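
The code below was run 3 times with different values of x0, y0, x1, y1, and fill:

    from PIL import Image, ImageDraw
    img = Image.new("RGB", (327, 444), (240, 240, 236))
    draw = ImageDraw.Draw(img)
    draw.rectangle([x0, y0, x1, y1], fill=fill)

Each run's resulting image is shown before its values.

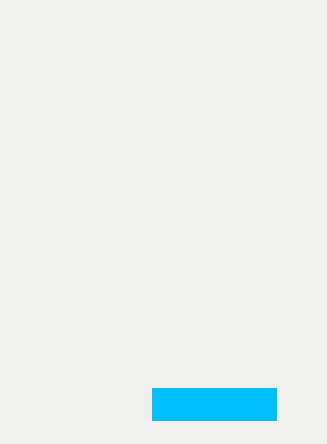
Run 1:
x0 = 152; y0 = 388; x1 = 276; y1 = 420; fill = 'deepskyblue'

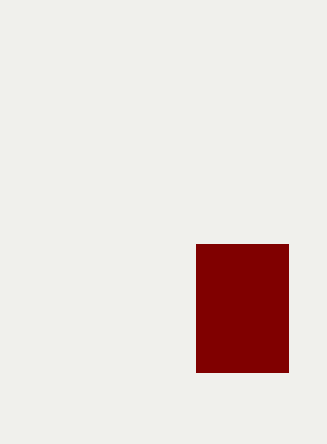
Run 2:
x0 = 196; y0 = 244; x1 = 288; y1 = 372; fill = 'maroon'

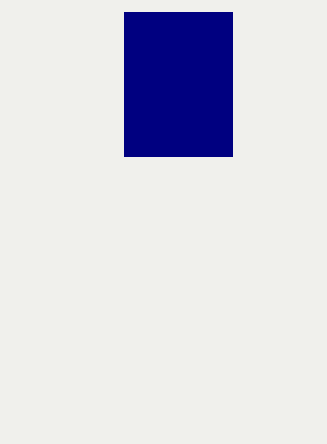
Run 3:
x0 = 124, y0 = 12, x1 = 232, y1 = 156, fill = 'navy'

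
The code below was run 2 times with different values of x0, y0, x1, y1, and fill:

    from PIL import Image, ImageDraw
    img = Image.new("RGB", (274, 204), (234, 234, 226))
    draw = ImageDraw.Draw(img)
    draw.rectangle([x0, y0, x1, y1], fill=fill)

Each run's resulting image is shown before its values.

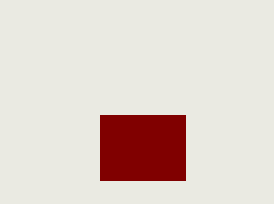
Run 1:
x0 = 100
y0 = 115
x1 = 185
y1 = 180
fill = 'maroon'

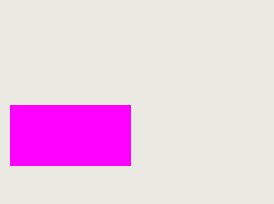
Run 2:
x0 = 10
y0 = 105
x1 = 130
y1 = 165
fill = 'magenta'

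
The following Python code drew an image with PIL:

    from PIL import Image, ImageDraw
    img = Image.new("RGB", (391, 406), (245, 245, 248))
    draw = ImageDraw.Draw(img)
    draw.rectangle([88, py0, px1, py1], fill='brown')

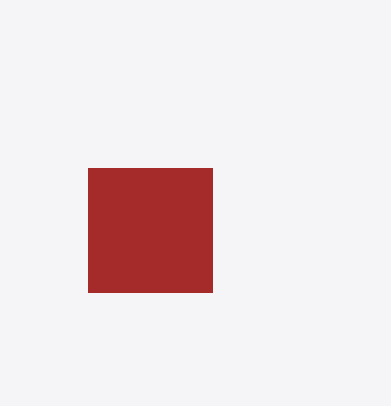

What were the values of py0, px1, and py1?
py0 = 168, px1 = 212, py1 = 292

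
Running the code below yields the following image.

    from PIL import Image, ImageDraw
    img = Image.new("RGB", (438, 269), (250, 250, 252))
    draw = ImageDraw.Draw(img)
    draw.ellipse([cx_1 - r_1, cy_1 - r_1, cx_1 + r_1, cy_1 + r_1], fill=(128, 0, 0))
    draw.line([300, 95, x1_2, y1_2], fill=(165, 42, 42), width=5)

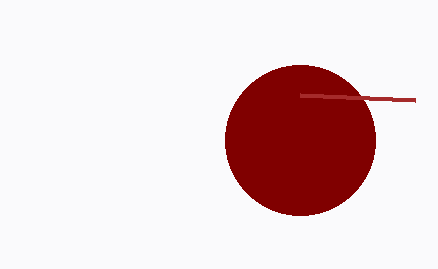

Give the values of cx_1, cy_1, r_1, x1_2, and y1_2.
cx_1 = 300
cy_1 = 140
r_1 = 75
x1_2 = 415
y1_2 = 100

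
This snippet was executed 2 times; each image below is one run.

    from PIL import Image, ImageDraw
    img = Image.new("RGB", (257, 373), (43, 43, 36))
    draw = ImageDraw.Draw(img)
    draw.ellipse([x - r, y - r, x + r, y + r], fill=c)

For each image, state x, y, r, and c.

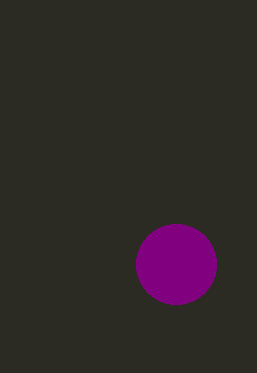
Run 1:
x = 176; y = 264; r = 40; c = 'purple'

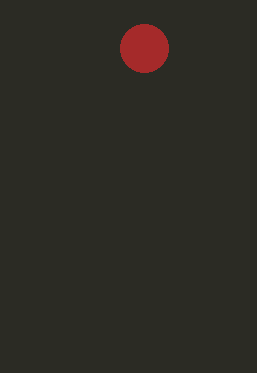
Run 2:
x = 144; y = 48; r = 24; c = 'brown'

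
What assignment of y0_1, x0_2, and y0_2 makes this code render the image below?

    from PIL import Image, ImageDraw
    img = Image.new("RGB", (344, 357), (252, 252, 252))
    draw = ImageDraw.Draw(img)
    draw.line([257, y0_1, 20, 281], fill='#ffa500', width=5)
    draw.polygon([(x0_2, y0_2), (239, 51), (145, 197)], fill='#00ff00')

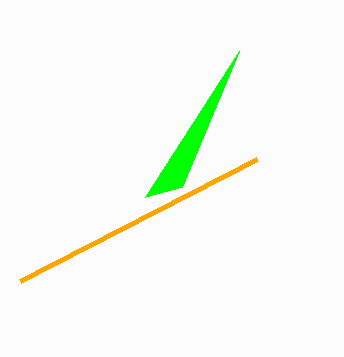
y0_1 = 159, x0_2 = 182, y0_2 = 187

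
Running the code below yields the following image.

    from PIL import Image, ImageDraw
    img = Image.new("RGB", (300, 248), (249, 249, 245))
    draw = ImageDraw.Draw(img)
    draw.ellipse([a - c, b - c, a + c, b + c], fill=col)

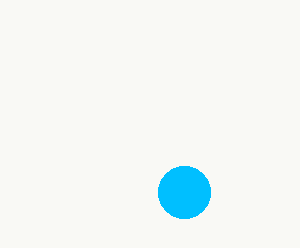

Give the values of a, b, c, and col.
a = 184; b = 192; c = 26; col = 'deepskyblue'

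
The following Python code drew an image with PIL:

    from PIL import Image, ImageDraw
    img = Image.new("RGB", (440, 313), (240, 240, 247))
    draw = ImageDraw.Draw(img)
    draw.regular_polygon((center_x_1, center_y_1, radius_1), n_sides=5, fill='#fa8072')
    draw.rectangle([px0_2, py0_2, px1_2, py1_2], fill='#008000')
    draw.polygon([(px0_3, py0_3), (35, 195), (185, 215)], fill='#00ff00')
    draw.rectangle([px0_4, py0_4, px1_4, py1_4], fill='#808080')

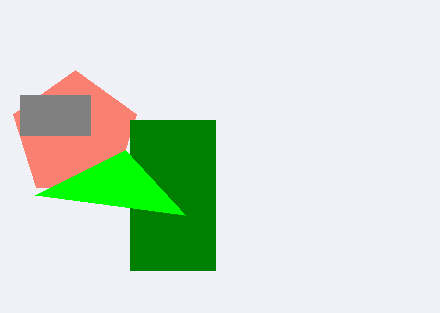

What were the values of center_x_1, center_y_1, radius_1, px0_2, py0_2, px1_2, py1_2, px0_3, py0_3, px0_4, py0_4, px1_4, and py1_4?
center_x_1 = 75; center_y_1 = 135; radius_1 = 65; px0_2 = 130; py0_2 = 120; px1_2 = 215; py1_2 = 270; px0_3 = 125; py0_3 = 150; px0_4 = 20; py0_4 = 95; px1_4 = 90; py1_4 = 135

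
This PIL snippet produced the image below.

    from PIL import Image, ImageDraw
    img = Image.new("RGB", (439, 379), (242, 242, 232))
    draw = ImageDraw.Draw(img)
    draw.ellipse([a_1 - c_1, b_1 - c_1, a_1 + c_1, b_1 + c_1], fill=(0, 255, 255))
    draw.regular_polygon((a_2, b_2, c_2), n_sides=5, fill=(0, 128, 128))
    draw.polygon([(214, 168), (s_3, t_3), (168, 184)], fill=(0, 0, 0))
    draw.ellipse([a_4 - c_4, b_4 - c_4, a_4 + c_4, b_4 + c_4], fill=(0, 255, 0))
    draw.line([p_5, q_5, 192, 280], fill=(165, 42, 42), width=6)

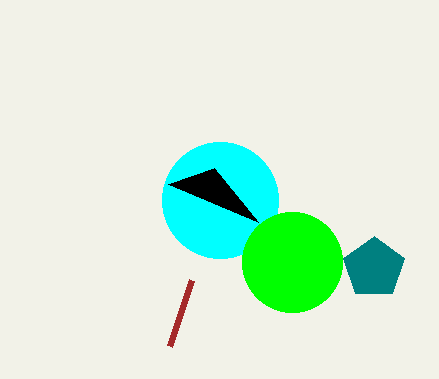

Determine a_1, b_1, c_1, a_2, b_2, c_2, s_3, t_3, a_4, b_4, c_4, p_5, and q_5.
a_1 = 220, b_1 = 200, c_1 = 58, a_2 = 374, b_2 = 268, c_2 = 32, s_3 = 258, t_3 = 222, a_4 = 292, b_4 = 262, c_4 = 50, p_5 = 170, q_5 = 346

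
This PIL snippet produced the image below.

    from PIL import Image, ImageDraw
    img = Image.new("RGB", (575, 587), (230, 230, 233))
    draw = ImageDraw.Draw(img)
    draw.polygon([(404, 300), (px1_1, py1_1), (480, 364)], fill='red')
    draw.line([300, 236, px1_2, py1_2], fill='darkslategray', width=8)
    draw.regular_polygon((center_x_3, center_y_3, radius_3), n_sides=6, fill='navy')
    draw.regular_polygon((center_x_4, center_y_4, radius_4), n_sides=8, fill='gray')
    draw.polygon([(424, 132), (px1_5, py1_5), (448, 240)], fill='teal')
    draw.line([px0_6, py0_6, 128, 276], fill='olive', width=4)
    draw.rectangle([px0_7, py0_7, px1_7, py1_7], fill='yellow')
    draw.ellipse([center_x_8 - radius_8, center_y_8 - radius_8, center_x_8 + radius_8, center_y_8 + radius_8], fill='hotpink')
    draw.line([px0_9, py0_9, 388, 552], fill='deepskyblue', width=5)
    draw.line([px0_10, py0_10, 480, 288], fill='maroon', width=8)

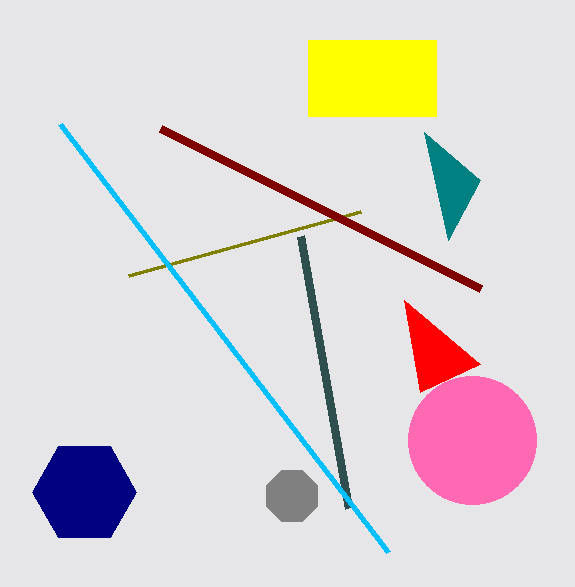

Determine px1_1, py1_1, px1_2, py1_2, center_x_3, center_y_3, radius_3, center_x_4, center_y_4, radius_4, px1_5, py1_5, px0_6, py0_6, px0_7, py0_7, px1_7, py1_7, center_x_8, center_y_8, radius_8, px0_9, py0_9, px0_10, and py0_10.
px1_1 = 420; py1_1 = 392; px1_2 = 348; py1_2 = 508; center_x_3 = 84; center_y_3 = 492; radius_3 = 52; center_x_4 = 292; center_y_4 = 496; radius_4 = 28; px1_5 = 480; py1_5 = 180; px0_6 = 360; py0_6 = 212; px0_7 = 308; py0_7 = 40; px1_7 = 436; py1_7 = 116; center_x_8 = 472; center_y_8 = 440; radius_8 = 64; px0_9 = 60; py0_9 = 124; px0_10 = 160; py0_10 = 128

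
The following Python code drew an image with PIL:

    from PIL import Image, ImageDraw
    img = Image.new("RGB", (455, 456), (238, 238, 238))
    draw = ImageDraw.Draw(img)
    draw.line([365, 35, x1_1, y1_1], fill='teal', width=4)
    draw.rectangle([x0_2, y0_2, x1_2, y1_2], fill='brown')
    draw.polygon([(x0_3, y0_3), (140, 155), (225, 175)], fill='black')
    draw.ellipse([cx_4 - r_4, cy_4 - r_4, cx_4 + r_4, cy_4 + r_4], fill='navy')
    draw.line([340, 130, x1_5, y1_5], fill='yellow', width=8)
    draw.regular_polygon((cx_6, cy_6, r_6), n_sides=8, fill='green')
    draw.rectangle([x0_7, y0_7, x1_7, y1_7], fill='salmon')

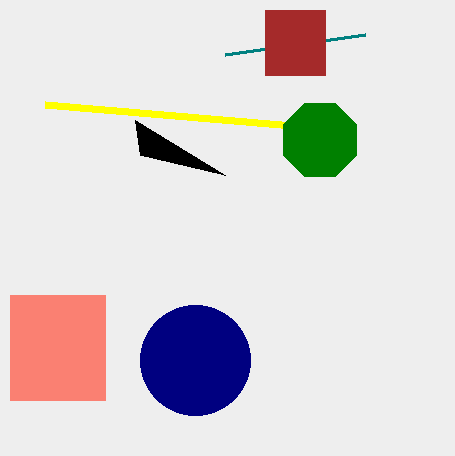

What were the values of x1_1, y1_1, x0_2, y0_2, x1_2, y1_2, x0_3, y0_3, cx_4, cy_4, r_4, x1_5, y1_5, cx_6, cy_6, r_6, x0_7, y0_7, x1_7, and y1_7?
x1_1 = 225, y1_1 = 55, x0_2 = 265, y0_2 = 10, x1_2 = 325, y1_2 = 75, x0_3 = 135, y0_3 = 120, cx_4 = 195, cy_4 = 360, r_4 = 55, x1_5 = 45, y1_5 = 105, cx_6 = 320, cy_6 = 140, r_6 = 40, x0_7 = 10, y0_7 = 295, x1_7 = 105, y1_7 = 400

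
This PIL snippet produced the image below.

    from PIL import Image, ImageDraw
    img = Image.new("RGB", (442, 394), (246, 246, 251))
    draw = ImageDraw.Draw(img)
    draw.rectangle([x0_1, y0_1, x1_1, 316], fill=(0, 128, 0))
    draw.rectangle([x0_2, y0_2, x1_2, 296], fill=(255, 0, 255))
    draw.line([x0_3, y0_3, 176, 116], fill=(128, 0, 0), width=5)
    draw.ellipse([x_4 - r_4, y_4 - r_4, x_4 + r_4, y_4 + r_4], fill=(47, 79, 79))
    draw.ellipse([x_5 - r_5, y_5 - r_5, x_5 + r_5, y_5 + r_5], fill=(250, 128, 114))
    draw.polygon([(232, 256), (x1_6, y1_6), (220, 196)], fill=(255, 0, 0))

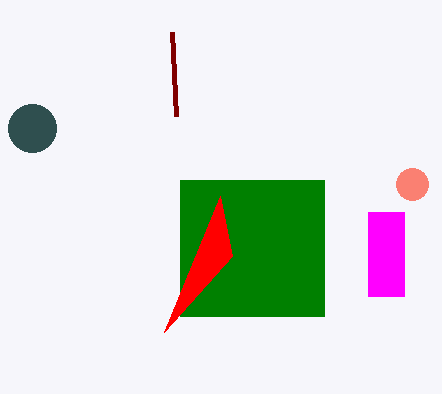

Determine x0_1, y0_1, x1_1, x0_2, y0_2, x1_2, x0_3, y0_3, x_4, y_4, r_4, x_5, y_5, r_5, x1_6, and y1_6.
x0_1 = 180; y0_1 = 180; x1_1 = 324; x0_2 = 368; y0_2 = 212; x1_2 = 404; x0_3 = 172; y0_3 = 32; x_4 = 32; y_4 = 128; r_4 = 24; x_5 = 412; y_5 = 184; r_5 = 16; x1_6 = 164; y1_6 = 332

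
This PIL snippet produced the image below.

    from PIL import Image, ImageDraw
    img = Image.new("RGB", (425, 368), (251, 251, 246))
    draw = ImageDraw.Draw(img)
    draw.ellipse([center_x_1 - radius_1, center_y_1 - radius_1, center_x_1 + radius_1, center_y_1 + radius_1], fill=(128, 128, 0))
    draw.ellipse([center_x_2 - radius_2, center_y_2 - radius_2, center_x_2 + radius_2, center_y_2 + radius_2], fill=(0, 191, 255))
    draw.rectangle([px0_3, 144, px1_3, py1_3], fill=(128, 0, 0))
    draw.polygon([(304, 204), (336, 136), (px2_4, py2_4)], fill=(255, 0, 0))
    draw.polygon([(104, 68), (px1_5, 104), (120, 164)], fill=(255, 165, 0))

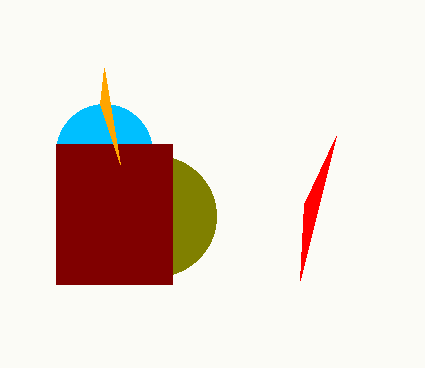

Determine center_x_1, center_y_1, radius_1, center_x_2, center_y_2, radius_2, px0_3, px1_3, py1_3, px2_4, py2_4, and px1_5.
center_x_1 = 156; center_y_1 = 216; radius_1 = 60; center_x_2 = 104; center_y_2 = 152; radius_2 = 48; px0_3 = 56; px1_3 = 172; py1_3 = 284; px2_4 = 300; py2_4 = 280; px1_5 = 100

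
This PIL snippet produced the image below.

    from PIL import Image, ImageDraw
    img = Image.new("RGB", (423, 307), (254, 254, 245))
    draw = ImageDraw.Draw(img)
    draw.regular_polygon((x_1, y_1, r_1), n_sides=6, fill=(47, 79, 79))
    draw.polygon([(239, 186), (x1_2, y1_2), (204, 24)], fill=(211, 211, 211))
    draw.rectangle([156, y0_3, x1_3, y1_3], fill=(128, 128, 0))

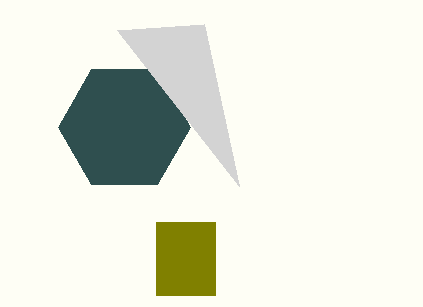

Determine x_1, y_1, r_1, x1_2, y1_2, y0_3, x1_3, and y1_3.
x_1 = 124; y_1 = 127; r_1 = 66; x1_2 = 117; y1_2 = 30; y0_3 = 222; x1_3 = 215; y1_3 = 295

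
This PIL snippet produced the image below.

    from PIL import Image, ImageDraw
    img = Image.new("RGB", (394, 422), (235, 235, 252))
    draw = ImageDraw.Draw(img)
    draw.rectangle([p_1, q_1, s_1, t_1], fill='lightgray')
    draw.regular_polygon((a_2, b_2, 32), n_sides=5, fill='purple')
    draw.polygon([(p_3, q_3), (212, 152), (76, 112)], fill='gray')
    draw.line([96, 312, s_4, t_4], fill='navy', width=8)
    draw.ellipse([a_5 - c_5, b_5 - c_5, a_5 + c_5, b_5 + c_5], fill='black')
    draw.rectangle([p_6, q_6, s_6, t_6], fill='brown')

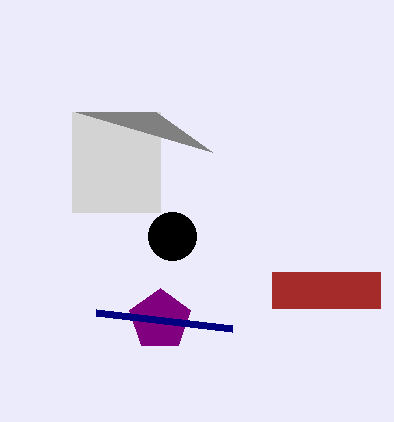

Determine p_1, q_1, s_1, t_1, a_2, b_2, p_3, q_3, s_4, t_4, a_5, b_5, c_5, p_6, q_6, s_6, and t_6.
p_1 = 72, q_1 = 112, s_1 = 160, t_1 = 212, a_2 = 160, b_2 = 320, p_3 = 156, q_3 = 112, s_4 = 232, t_4 = 328, a_5 = 172, b_5 = 236, c_5 = 24, p_6 = 272, q_6 = 272, s_6 = 380, t_6 = 308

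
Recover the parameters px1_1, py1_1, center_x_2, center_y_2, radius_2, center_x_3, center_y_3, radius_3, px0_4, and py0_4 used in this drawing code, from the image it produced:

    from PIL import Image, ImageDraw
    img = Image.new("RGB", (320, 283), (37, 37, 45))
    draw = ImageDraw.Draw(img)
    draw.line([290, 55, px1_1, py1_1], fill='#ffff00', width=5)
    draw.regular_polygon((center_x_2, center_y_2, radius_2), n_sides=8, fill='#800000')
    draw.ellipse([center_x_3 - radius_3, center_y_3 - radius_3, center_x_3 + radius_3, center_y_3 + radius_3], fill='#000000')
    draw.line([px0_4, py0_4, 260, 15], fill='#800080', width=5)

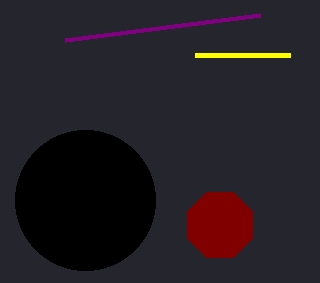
px1_1 = 195; py1_1 = 55; center_x_2 = 220; center_y_2 = 225; radius_2 = 35; center_x_3 = 85; center_y_3 = 200; radius_3 = 70; px0_4 = 65; py0_4 = 40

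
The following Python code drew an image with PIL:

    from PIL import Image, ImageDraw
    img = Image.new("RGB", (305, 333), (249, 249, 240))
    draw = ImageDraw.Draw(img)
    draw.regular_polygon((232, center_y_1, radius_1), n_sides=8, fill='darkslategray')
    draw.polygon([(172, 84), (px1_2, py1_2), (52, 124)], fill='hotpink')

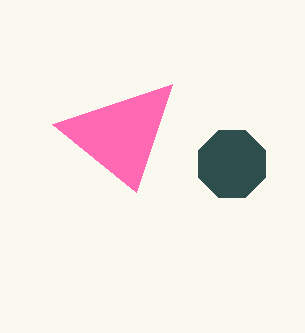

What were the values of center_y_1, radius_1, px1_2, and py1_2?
center_y_1 = 164; radius_1 = 36; px1_2 = 136; py1_2 = 192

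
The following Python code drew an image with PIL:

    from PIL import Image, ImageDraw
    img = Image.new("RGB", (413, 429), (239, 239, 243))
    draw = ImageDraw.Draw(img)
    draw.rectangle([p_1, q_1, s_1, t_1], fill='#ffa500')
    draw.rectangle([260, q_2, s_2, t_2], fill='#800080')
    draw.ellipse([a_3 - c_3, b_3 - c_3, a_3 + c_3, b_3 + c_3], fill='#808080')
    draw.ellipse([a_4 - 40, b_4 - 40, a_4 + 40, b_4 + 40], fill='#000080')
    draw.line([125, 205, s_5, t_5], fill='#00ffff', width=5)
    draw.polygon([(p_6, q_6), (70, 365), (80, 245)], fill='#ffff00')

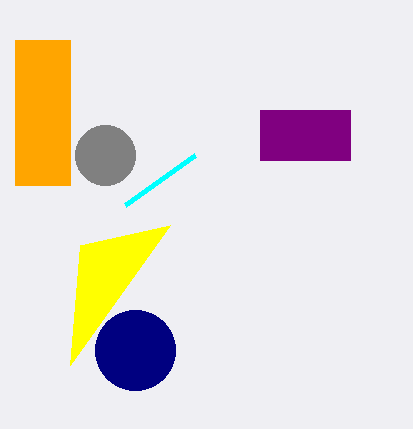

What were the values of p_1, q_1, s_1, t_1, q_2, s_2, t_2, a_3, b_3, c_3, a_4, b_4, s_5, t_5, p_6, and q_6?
p_1 = 15; q_1 = 40; s_1 = 70; t_1 = 185; q_2 = 110; s_2 = 350; t_2 = 160; a_3 = 105; b_3 = 155; c_3 = 30; a_4 = 135; b_4 = 350; s_5 = 195; t_5 = 155; p_6 = 170; q_6 = 225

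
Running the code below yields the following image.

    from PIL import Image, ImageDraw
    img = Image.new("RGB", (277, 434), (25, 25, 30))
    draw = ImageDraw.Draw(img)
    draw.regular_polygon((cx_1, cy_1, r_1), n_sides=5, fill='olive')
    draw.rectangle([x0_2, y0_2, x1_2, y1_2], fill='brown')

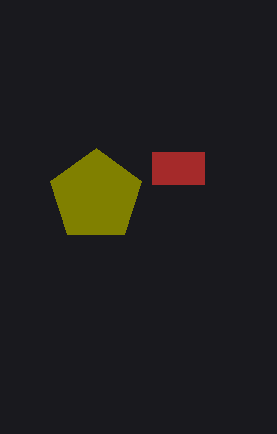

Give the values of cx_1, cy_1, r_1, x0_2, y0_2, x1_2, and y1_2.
cx_1 = 96, cy_1 = 196, r_1 = 48, x0_2 = 152, y0_2 = 152, x1_2 = 204, y1_2 = 184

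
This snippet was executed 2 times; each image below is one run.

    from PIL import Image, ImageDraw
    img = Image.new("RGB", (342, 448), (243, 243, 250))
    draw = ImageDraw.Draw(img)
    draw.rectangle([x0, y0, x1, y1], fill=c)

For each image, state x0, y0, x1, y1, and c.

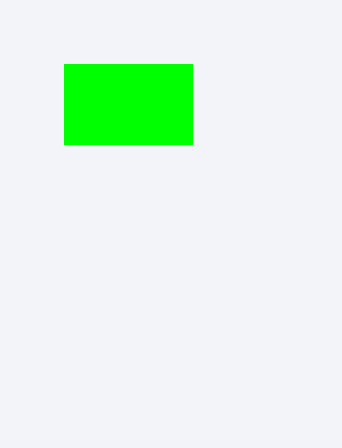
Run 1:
x0 = 64, y0 = 64, x1 = 192, y1 = 144, c = 'lime'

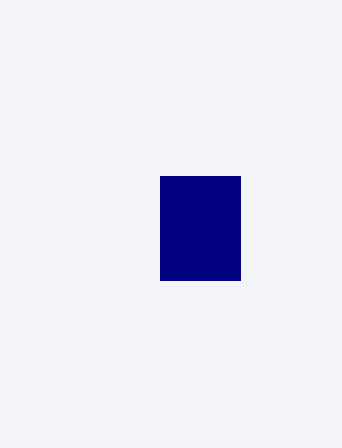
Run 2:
x0 = 160
y0 = 176
x1 = 240
y1 = 280
c = 'navy'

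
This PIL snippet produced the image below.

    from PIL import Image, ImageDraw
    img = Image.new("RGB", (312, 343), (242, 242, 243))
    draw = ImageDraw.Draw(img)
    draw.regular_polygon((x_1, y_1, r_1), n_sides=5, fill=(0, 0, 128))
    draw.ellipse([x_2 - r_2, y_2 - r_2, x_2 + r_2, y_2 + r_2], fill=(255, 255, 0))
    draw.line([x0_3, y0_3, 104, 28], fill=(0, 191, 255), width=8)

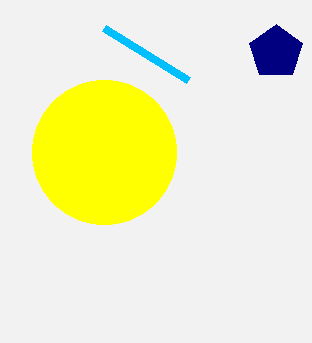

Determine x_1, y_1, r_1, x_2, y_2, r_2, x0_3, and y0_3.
x_1 = 276
y_1 = 52
r_1 = 28
x_2 = 104
y_2 = 152
r_2 = 72
x0_3 = 188
y0_3 = 80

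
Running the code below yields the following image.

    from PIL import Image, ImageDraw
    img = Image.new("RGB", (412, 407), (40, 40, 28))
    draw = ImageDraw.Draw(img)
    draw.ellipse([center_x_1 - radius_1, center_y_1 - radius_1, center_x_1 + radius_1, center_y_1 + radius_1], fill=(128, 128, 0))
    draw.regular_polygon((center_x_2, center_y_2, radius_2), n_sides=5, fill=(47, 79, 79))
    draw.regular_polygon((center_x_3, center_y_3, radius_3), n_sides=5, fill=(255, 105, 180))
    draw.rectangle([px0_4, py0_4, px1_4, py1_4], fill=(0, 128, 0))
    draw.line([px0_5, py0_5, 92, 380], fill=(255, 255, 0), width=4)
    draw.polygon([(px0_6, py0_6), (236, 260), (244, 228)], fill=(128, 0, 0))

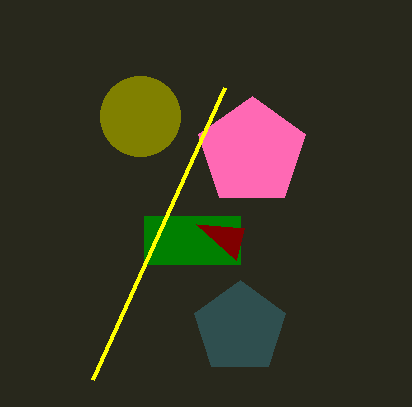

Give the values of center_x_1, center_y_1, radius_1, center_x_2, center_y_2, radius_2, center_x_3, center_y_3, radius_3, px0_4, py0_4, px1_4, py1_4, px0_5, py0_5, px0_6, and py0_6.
center_x_1 = 140; center_y_1 = 116; radius_1 = 40; center_x_2 = 240; center_y_2 = 328; radius_2 = 48; center_x_3 = 252; center_y_3 = 152; radius_3 = 56; px0_4 = 144; py0_4 = 216; px1_4 = 240; py1_4 = 264; px0_5 = 224; py0_5 = 88; px0_6 = 196; py0_6 = 224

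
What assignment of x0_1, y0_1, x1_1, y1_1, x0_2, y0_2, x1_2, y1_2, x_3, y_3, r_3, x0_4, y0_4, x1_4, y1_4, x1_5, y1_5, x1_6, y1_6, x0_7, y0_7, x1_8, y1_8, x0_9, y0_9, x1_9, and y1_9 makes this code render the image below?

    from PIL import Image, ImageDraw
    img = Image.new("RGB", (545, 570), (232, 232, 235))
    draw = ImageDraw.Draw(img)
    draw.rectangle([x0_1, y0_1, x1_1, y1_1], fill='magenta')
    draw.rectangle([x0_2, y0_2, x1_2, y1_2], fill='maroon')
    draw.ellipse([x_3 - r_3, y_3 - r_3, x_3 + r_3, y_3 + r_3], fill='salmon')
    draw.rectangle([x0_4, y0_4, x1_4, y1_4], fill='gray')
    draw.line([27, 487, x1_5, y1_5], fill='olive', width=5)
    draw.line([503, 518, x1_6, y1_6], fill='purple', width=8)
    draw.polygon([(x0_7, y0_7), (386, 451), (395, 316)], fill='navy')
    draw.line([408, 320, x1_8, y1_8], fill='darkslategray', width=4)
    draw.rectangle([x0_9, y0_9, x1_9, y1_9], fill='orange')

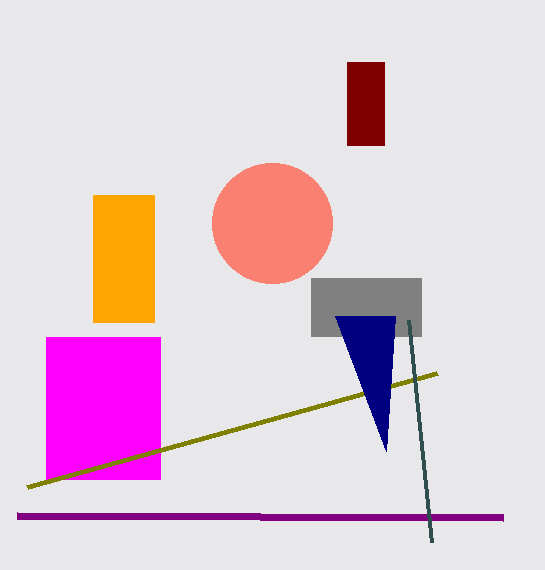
x0_1 = 46; y0_1 = 337; x1_1 = 160; y1_1 = 479; x0_2 = 347; y0_2 = 62; x1_2 = 384; y1_2 = 145; x_3 = 272; y_3 = 223; r_3 = 60; x0_4 = 311; y0_4 = 278; x1_4 = 421; y1_4 = 336; x1_5 = 437; y1_5 = 373; x1_6 = 17; y1_6 = 516; x0_7 = 335; y0_7 = 316; x1_8 = 431; y1_8 = 542; x0_9 = 93; y0_9 = 195; x1_9 = 154; y1_9 = 322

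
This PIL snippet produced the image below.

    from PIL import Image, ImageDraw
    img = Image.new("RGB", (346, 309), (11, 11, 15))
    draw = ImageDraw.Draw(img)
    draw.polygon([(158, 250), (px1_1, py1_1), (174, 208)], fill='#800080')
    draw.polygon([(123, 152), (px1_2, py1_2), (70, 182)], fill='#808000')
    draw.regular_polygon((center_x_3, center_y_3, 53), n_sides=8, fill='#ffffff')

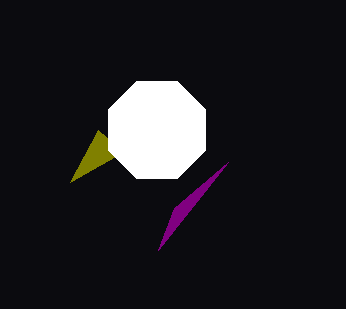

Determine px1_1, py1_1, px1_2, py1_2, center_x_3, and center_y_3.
px1_1 = 228
py1_1 = 162
px1_2 = 98
py1_2 = 130
center_x_3 = 157
center_y_3 = 130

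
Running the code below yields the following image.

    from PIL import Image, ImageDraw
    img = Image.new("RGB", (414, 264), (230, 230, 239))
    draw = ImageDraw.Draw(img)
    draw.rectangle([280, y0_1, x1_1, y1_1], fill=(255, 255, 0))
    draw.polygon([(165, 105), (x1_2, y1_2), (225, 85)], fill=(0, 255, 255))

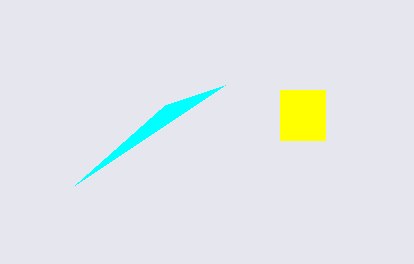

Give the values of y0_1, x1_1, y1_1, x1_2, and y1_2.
y0_1 = 90, x1_1 = 325, y1_1 = 140, x1_2 = 75, y1_2 = 185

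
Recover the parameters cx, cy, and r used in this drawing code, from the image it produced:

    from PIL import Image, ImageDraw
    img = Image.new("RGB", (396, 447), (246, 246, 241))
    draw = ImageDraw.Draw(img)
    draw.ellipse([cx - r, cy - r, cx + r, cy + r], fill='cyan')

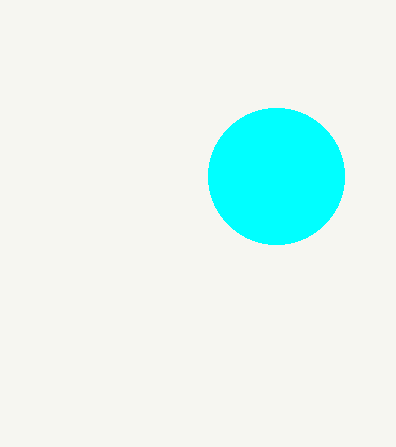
cx = 276; cy = 176; r = 68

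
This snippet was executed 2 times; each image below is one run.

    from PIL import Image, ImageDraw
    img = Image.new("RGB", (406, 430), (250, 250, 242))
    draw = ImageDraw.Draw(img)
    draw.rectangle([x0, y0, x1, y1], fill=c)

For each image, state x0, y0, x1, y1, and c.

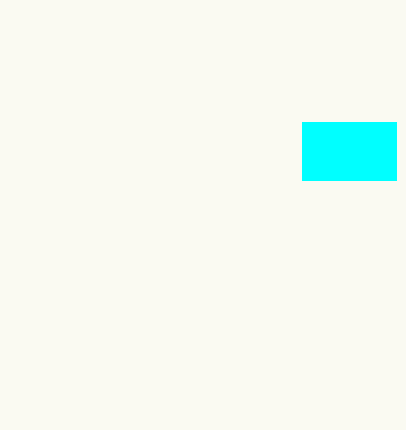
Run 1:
x0 = 302, y0 = 122, x1 = 396, y1 = 180, c = 'cyan'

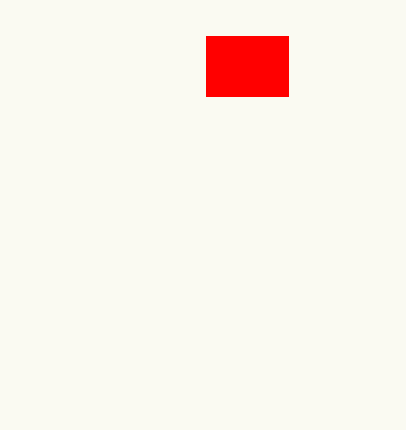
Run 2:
x0 = 206
y0 = 36
x1 = 288
y1 = 96
c = 'red'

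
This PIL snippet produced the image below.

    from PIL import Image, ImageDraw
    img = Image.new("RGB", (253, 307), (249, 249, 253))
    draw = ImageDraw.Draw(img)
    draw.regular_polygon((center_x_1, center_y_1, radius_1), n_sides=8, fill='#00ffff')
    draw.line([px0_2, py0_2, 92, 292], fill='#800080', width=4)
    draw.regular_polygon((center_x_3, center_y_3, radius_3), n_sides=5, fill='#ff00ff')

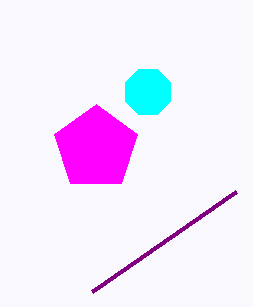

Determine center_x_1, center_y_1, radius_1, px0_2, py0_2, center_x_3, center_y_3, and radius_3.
center_x_1 = 148; center_y_1 = 92; radius_1 = 24; px0_2 = 236; py0_2 = 192; center_x_3 = 96; center_y_3 = 148; radius_3 = 44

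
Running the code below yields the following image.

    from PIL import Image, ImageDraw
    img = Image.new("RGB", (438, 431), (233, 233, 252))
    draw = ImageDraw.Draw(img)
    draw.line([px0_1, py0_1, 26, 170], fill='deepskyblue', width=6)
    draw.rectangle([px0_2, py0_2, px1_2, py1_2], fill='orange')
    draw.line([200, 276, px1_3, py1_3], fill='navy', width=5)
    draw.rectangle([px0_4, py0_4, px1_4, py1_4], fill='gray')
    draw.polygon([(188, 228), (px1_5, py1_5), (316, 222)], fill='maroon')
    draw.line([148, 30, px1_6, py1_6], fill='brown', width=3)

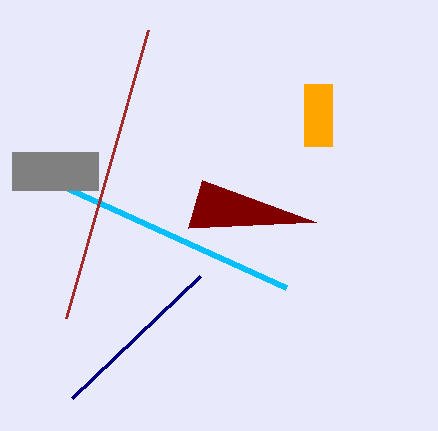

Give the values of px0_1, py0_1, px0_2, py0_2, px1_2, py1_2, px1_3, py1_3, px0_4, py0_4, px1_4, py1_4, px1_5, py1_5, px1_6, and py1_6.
px0_1 = 286
py0_1 = 288
px0_2 = 304
py0_2 = 84
px1_2 = 332
py1_2 = 146
px1_3 = 72
py1_3 = 398
px0_4 = 12
py0_4 = 152
px1_4 = 98
py1_4 = 190
px1_5 = 202
py1_5 = 180
px1_6 = 66
py1_6 = 318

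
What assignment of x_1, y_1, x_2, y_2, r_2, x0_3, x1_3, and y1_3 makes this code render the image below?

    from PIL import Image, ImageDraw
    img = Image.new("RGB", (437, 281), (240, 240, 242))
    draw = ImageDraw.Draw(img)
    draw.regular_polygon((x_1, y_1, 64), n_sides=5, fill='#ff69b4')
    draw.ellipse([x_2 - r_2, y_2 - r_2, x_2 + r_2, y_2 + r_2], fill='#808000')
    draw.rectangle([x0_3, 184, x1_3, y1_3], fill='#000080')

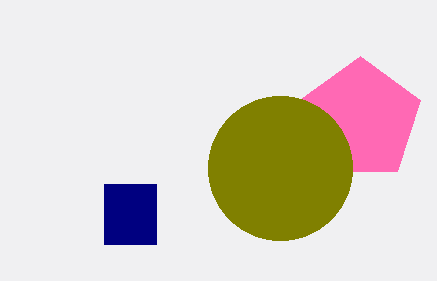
x_1 = 360, y_1 = 120, x_2 = 280, y_2 = 168, r_2 = 72, x0_3 = 104, x1_3 = 156, y1_3 = 244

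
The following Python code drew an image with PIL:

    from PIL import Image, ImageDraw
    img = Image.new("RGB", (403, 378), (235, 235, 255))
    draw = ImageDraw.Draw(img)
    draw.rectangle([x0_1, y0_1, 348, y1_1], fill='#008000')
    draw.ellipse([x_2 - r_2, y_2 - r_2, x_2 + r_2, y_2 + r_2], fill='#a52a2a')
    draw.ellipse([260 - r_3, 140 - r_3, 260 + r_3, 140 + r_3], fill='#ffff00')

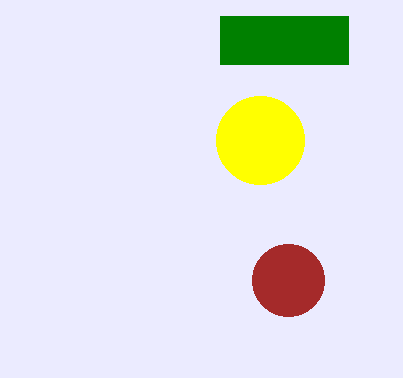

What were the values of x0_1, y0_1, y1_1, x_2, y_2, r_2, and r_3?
x0_1 = 220
y0_1 = 16
y1_1 = 64
x_2 = 288
y_2 = 280
r_2 = 36
r_3 = 44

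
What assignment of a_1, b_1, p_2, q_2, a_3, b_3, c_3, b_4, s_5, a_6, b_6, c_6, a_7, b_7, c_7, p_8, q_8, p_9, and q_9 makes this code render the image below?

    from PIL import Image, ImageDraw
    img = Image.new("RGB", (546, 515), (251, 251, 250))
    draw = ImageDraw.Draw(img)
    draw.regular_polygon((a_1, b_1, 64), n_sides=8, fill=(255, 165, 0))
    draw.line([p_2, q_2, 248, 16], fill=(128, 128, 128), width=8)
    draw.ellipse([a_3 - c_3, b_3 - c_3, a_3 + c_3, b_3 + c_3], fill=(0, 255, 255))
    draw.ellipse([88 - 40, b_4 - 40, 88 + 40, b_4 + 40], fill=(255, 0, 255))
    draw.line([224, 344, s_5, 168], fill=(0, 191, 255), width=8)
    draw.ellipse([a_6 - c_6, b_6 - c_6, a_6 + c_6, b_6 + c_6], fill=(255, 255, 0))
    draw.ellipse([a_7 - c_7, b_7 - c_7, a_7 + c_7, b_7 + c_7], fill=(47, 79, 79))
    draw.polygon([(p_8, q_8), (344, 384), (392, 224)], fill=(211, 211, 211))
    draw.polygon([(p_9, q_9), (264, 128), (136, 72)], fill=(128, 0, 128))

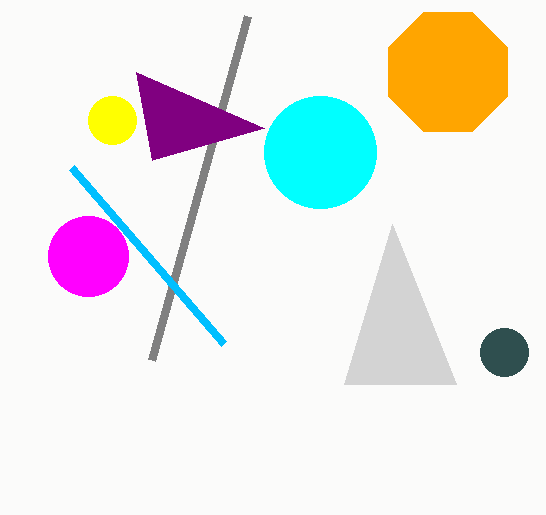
a_1 = 448
b_1 = 72
p_2 = 152
q_2 = 360
a_3 = 320
b_3 = 152
c_3 = 56
b_4 = 256
s_5 = 72
a_6 = 112
b_6 = 120
c_6 = 24
a_7 = 504
b_7 = 352
c_7 = 24
p_8 = 456
q_8 = 384
p_9 = 152
q_9 = 160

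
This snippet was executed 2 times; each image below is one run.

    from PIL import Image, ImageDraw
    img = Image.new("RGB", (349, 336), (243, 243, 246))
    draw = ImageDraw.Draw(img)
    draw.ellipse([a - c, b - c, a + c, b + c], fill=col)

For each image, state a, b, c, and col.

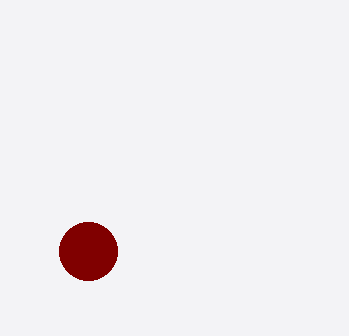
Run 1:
a = 88; b = 251; c = 29; col = 'maroon'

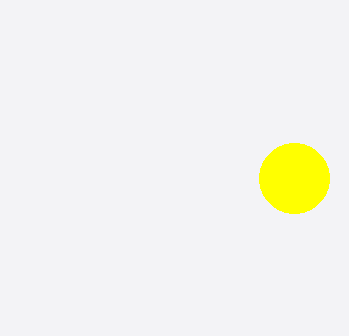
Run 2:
a = 294; b = 178; c = 35; col = 'yellow'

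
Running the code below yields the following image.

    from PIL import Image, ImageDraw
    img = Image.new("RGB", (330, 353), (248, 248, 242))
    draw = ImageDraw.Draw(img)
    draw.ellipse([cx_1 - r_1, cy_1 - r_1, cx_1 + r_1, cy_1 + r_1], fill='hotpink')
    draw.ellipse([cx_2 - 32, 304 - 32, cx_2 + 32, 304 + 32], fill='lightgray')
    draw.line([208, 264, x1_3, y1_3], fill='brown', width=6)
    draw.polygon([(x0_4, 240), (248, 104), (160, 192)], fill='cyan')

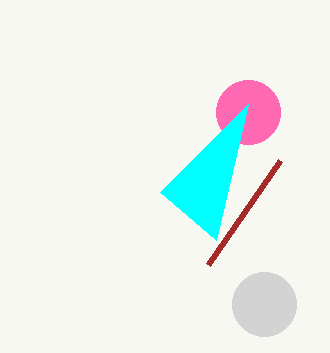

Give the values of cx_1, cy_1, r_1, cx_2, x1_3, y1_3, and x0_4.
cx_1 = 248, cy_1 = 112, r_1 = 32, cx_2 = 264, x1_3 = 280, y1_3 = 160, x0_4 = 216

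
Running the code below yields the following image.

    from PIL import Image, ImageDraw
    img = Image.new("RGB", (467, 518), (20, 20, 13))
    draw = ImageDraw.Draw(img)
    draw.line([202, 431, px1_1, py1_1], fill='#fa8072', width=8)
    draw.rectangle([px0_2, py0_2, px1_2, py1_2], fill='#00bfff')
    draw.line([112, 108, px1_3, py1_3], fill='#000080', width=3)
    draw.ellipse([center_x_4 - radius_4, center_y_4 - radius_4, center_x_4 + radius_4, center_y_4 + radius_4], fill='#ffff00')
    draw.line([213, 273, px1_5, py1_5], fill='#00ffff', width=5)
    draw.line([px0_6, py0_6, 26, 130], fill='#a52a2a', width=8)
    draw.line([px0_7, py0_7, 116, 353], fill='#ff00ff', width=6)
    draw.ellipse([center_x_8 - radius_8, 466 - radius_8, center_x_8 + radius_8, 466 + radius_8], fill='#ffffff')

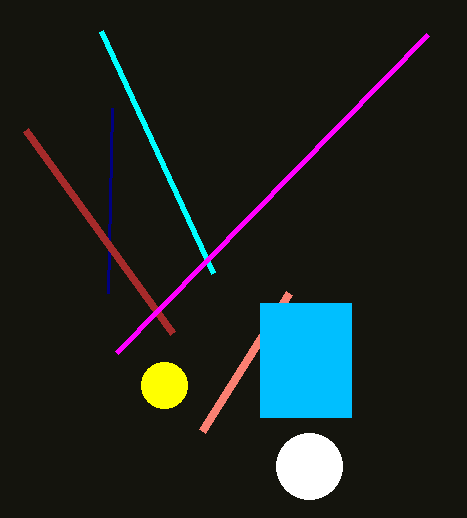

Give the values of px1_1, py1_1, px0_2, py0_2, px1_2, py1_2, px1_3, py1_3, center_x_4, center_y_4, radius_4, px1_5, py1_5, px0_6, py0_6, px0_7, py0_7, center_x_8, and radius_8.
px1_1 = 289, py1_1 = 293, px0_2 = 260, py0_2 = 303, px1_2 = 351, py1_2 = 417, px1_3 = 108, py1_3 = 293, center_x_4 = 164, center_y_4 = 385, radius_4 = 23, px1_5 = 101, py1_5 = 31, px0_6 = 173, py0_6 = 333, px0_7 = 427, py0_7 = 35, center_x_8 = 309, radius_8 = 33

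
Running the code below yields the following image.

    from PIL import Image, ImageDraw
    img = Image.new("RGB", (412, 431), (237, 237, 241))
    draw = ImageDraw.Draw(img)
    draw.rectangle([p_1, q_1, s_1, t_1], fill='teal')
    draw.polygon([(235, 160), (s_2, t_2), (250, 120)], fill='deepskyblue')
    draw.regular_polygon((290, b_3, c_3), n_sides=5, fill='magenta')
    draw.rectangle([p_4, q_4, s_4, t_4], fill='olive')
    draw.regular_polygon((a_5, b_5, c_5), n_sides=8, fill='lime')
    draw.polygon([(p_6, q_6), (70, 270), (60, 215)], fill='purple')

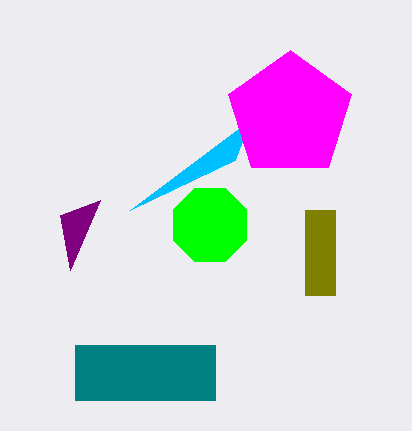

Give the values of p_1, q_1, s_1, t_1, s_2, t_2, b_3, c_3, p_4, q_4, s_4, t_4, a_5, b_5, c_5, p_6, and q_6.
p_1 = 75, q_1 = 345, s_1 = 215, t_1 = 400, s_2 = 130, t_2 = 210, b_3 = 115, c_3 = 65, p_4 = 305, q_4 = 210, s_4 = 335, t_4 = 295, a_5 = 210, b_5 = 225, c_5 = 40, p_6 = 100, q_6 = 200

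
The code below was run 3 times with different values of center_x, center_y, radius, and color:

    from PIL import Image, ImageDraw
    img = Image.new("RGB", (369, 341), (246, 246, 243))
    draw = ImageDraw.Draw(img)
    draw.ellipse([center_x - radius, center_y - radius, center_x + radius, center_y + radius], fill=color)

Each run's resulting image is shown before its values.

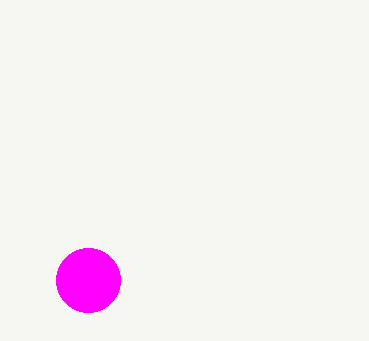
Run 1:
center_x = 88, center_y = 280, radius = 32, color = 'magenta'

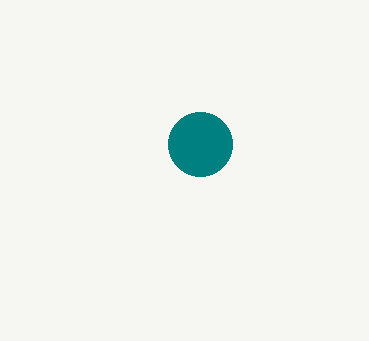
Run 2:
center_x = 200
center_y = 144
radius = 32
color = 'teal'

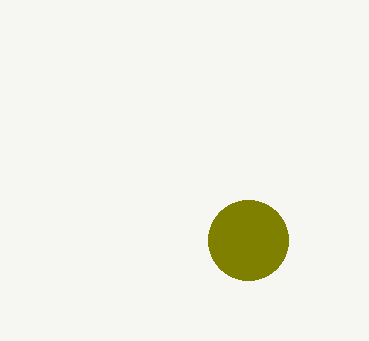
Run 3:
center_x = 248; center_y = 240; radius = 40; color = 'olive'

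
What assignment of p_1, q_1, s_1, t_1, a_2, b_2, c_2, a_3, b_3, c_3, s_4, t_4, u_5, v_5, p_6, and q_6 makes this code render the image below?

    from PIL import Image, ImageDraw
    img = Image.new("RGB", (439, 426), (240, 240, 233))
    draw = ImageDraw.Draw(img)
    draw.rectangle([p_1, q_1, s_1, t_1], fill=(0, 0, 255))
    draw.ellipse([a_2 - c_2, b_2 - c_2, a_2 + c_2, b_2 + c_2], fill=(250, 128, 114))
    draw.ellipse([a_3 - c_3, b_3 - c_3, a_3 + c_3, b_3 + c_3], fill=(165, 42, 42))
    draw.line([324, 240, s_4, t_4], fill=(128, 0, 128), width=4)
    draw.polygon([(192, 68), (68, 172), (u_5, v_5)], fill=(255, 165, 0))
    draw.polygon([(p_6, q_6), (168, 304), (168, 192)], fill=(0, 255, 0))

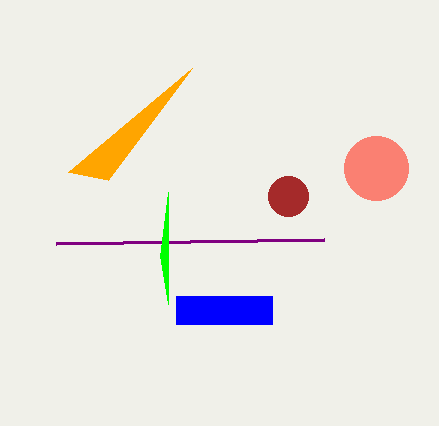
p_1 = 176, q_1 = 296, s_1 = 272, t_1 = 324, a_2 = 376, b_2 = 168, c_2 = 32, a_3 = 288, b_3 = 196, c_3 = 20, s_4 = 56, t_4 = 244, u_5 = 108, v_5 = 180, p_6 = 160, q_6 = 256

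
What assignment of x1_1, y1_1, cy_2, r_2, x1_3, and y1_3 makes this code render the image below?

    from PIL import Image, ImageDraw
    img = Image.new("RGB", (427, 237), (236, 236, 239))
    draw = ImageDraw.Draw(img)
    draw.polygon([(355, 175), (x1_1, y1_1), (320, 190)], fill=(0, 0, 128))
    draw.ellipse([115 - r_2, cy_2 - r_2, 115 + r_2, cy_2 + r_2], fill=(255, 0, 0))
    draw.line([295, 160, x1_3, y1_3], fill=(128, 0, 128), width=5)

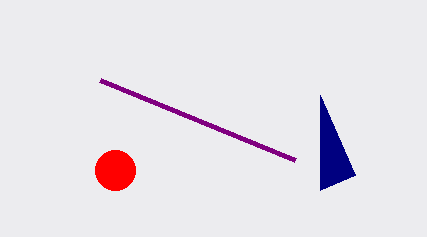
x1_1 = 320
y1_1 = 95
cy_2 = 170
r_2 = 20
x1_3 = 100
y1_3 = 80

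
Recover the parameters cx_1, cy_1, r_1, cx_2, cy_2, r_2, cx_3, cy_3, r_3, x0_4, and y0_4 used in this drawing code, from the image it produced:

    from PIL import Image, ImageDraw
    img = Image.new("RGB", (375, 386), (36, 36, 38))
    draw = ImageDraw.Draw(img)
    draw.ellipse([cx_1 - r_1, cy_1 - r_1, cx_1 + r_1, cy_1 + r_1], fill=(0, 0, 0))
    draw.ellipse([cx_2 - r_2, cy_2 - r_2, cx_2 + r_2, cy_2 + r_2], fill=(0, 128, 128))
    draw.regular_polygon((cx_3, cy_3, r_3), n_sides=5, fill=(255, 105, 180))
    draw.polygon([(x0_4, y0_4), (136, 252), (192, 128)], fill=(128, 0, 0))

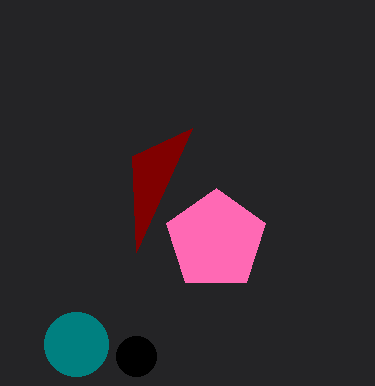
cx_1 = 136
cy_1 = 356
r_1 = 20
cx_2 = 76
cy_2 = 344
r_2 = 32
cx_3 = 216
cy_3 = 240
r_3 = 52
x0_4 = 132
y0_4 = 156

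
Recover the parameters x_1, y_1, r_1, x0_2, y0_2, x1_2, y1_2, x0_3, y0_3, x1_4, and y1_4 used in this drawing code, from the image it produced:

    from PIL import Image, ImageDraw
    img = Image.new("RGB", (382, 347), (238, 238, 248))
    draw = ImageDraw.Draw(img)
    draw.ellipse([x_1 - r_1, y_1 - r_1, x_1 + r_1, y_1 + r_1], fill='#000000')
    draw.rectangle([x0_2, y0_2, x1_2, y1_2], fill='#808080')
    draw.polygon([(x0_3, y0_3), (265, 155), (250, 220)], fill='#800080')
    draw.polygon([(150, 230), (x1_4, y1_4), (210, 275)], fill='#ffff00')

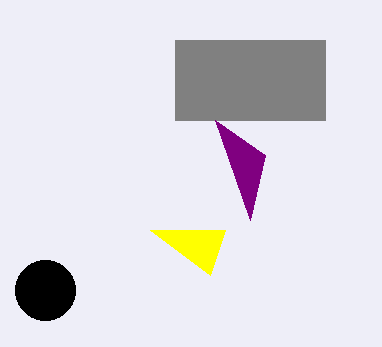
x_1 = 45
y_1 = 290
r_1 = 30
x0_2 = 175
y0_2 = 40
x1_2 = 325
y1_2 = 120
x0_3 = 215
y0_3 = 120
x1_4 = 225
y1_4 = 230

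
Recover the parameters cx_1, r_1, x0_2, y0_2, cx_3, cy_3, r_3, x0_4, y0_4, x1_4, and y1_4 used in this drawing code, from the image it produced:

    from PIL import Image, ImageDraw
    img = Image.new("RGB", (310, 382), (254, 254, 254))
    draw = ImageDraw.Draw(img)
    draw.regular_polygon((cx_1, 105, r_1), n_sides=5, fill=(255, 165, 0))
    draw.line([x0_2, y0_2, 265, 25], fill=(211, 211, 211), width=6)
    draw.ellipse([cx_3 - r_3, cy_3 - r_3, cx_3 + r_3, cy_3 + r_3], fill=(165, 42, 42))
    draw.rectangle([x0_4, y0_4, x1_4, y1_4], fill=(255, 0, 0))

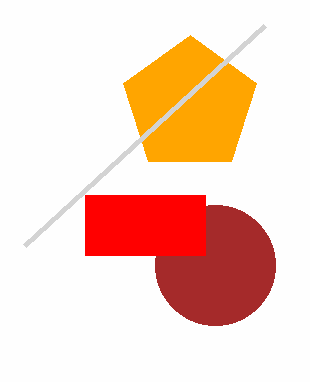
cx_1 = 190
r_1 = 70
x0_2 = 25
y0_2 = 245
cx_3 = 215
cy_3 = 265
r_3 = 60
x0_4 = 85
y0_4 = 195
x1_4 = 205
y1_4 = 255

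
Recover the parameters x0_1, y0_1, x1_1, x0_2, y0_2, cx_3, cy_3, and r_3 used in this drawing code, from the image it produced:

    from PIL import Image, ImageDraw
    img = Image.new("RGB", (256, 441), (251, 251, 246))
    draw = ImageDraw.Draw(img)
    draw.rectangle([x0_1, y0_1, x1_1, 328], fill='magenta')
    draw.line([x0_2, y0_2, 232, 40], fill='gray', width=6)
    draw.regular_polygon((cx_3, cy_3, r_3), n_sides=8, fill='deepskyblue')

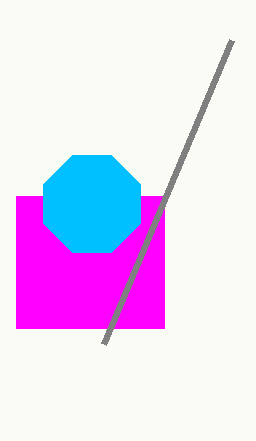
x0_1 = 16; y0_1 = 196; x1_1 = 164; x0_2 = 104; y0_2 = 344; cx_3 = 92; cy_3 = 204; r_3 = 52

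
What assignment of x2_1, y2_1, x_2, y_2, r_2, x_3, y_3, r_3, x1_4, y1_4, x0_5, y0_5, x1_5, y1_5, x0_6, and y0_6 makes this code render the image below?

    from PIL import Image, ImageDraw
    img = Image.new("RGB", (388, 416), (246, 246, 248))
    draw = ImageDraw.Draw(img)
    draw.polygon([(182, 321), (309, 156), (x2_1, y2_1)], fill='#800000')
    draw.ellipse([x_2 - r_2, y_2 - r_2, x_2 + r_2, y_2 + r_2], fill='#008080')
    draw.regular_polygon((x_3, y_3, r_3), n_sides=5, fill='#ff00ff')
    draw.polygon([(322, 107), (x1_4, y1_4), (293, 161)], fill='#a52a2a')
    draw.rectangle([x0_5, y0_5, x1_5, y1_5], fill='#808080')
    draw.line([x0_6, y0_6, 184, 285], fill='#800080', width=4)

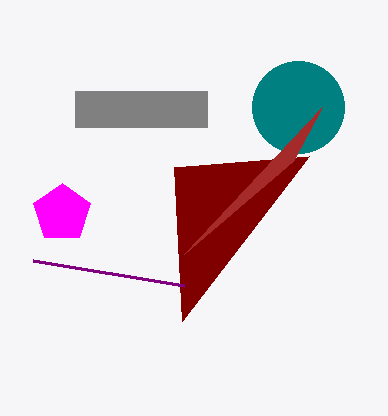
x2_1 = 174
y2_1 = 167
x_2 = 298
y_2 = 107
r_2 = 46
x_3 = 62
y_3 = 213
r_3 = 30
x1_4 = 184
y1_4 = 254
x0_5 = 75
y0_5 = 91
x1_5 = 207
y1_5 = 127
x0_6 = 33
y0_6 = 260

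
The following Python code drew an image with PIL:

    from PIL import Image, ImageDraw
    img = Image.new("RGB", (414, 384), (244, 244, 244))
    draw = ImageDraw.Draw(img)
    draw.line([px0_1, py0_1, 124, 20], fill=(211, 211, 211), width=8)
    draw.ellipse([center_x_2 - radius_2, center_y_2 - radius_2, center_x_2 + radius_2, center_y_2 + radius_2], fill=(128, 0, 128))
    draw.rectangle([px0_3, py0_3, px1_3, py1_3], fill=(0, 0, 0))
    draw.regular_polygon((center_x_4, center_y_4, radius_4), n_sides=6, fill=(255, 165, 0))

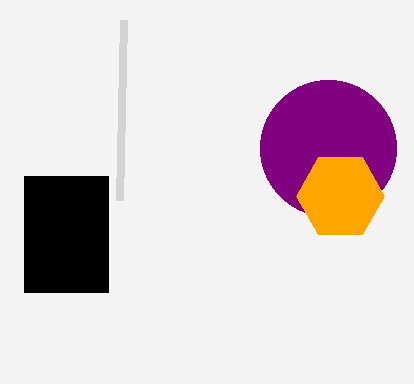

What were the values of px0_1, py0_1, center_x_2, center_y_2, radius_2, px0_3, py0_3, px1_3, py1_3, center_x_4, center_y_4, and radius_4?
px0_1 = 120
py0_1 = 200
center_x_2 = 328
center_y_2 = 148
radius_2 = 68
px0_3 = 24
py0_3 = 176
px1_3 = 108
py1_3 = 292
center_x_4 = 340
center_y_4 = 196
radius_4 = 44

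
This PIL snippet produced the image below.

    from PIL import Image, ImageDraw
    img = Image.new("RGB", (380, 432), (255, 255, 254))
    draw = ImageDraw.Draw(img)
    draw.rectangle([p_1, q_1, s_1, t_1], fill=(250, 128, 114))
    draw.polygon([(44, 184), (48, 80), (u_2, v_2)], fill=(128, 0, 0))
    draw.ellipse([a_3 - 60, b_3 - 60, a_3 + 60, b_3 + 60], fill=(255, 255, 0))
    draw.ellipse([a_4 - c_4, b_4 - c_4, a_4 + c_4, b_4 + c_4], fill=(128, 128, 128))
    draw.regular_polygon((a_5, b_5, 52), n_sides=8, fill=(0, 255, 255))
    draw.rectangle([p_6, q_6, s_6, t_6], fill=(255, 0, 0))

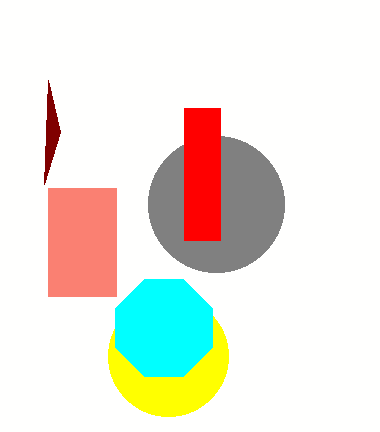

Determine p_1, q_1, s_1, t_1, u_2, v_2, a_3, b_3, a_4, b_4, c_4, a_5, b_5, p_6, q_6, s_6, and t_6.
p_1 = 48
q_1 = 188
s_1 = 116
t_1 = 296
u_2 = 60
v_2 = 132
a_3 = 168
b_3 = 356
a_4 = 216
b_4 = 204
c_4 = 68
a_5 = 164
b_5 = 328
p_6 = 184
q_6 = 108
s_6 = 220
t_6 = 240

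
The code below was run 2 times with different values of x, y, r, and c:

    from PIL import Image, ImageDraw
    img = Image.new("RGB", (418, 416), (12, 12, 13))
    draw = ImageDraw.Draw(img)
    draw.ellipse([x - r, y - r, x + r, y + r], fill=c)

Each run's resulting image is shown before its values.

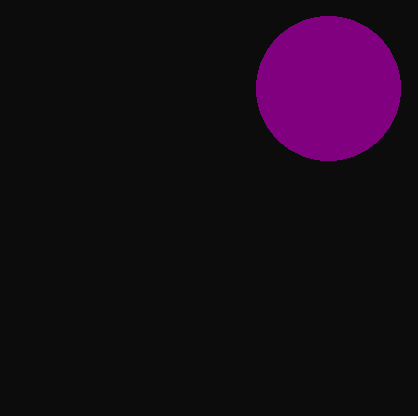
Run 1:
x = 328
y = 88
r = 72
c = 'purple'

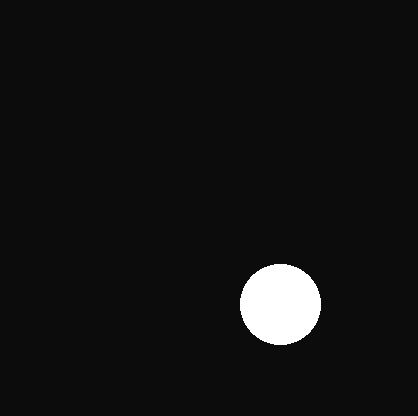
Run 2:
x = 280; y = 304; r = 40; c = 'white'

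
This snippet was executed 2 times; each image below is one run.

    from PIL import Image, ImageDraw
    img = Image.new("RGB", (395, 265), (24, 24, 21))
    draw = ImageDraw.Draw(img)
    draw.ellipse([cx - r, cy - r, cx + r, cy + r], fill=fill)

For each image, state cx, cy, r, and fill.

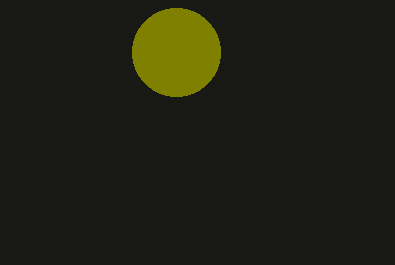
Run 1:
cx = 176, cy = 52, r = 44, fill = 'olive'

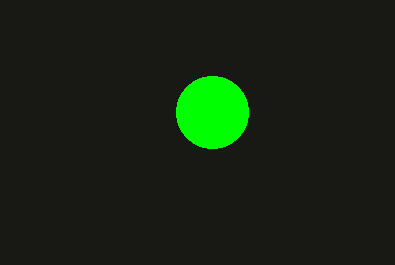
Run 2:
cx = 212
cy = 112
r = 36
fill = 'lime'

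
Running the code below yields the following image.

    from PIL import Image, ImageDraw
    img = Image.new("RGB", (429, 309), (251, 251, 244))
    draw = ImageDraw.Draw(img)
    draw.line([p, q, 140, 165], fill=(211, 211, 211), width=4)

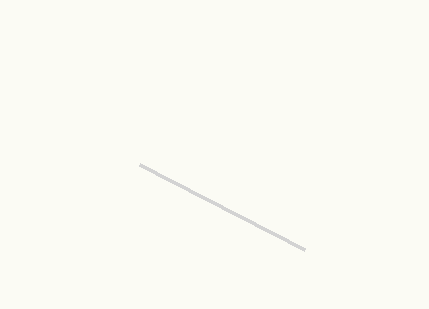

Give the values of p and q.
p = 305, q = 250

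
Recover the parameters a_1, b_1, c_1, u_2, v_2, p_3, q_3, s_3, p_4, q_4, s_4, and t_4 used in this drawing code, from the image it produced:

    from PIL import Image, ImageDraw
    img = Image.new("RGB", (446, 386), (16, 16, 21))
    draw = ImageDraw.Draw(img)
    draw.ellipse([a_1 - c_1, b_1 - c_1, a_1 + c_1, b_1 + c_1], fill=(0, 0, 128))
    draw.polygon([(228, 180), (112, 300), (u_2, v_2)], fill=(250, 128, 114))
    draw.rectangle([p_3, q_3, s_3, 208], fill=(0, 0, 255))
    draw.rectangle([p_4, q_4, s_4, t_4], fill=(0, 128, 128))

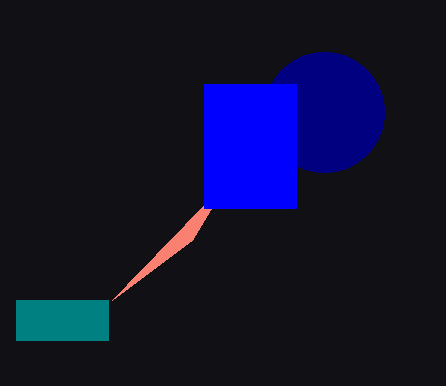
a_1 = 324
b_1 = 112
c_1 = 60
u_2 = 192
v_2 = 240
p_3 = 204
q_3 = 84
s_3 = 296
p_4 = 16
q_4 = 300
s_4 = 108
t_4 = 340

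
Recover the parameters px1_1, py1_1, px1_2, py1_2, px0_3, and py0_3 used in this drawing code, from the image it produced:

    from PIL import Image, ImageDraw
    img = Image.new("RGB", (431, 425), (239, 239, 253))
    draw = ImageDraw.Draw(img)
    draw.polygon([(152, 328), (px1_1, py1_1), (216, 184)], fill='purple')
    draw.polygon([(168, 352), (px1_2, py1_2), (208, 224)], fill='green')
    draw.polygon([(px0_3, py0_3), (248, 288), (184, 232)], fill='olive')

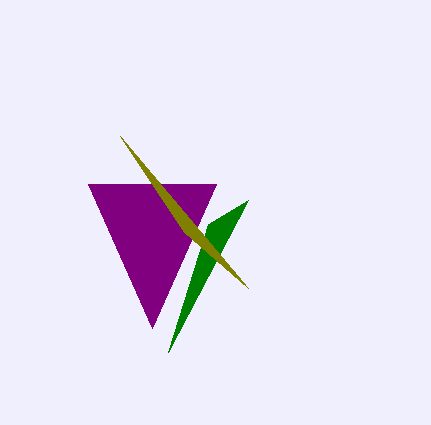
px1_1 = 88; py1_1 = 184; px1_2 = 248; py1_2 = 200; px0_3 = 120; py0_3 = 136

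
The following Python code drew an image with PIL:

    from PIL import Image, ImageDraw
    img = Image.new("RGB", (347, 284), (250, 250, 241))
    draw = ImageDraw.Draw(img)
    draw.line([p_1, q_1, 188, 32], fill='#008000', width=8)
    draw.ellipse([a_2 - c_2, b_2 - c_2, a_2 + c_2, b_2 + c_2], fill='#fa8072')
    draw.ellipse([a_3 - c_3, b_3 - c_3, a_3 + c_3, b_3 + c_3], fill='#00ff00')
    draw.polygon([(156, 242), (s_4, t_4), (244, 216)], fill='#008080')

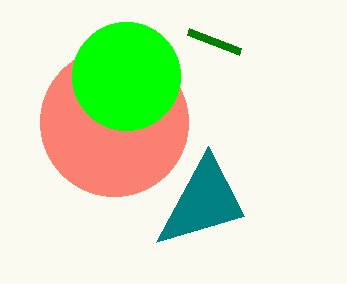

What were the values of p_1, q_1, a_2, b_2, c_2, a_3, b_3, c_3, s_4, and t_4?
p_1 = 240
q_1 = 52
a_2 = 114
b_2 = 122
c_2 = 74
a_3 = 126
b_3 = 76
c_3 = 54
s_4 = 208
t_4 = 146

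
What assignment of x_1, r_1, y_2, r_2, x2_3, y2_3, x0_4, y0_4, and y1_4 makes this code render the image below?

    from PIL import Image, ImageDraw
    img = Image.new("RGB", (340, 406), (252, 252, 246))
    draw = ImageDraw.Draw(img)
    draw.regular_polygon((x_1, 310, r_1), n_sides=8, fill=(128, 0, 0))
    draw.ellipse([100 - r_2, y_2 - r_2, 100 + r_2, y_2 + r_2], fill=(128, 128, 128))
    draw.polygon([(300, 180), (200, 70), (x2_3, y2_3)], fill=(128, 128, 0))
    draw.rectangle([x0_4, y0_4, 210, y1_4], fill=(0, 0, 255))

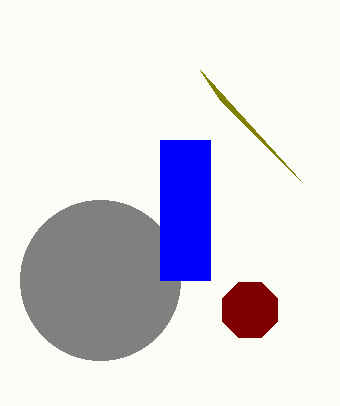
x_1 = 250
r_1 = 30
y_2 = 280
r_2 = 80
x2_3 = 220
y2_3 = 100
x0_4 = 160
y0_4 = 140
y1_4 = 280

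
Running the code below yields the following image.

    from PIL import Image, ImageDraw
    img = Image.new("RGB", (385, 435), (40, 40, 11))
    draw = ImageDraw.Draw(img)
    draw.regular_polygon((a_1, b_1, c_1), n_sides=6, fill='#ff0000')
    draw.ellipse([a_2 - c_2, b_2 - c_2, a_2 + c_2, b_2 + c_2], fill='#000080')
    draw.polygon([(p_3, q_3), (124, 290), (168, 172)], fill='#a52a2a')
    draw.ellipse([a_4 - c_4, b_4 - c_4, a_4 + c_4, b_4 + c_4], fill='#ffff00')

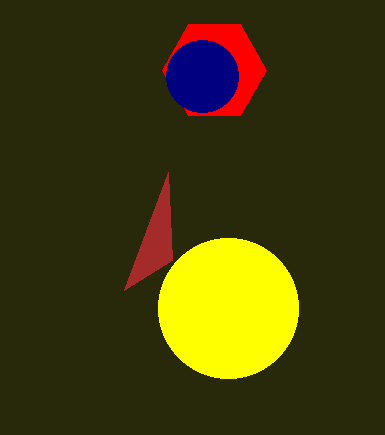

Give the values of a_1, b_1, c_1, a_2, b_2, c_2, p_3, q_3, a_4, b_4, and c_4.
a_1 = 214; b_1 = 70; c_1 = 52; a_2 = 202; b_2 = 76; c_2 = 36; p_3 = 172; q_3 = 260; a_4 = 228; b_4 = 308; c_4 = 70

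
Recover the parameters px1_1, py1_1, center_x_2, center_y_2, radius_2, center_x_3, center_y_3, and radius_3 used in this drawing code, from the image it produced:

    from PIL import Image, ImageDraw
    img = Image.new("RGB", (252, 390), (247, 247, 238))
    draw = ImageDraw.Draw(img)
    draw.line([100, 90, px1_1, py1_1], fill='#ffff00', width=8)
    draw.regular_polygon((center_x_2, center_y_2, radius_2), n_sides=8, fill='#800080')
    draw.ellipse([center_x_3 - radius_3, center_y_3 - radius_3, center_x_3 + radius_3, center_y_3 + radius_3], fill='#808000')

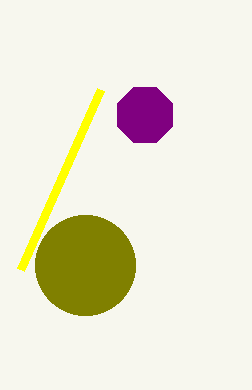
px1_1 = 20
py1_1 = 270
center_x_2 = 145
center_y_2 = 115
radius_2 = 30
center_x_3 = 85
center_y_3 = 265
radius_3 = 50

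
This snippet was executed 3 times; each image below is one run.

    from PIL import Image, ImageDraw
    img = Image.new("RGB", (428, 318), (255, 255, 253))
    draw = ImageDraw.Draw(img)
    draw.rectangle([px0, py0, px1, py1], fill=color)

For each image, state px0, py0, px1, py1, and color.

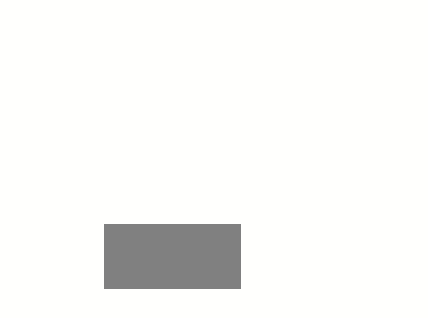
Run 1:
px0 = 104; py0 = 224; px1 = 240; py1 = 288; color = 'gray'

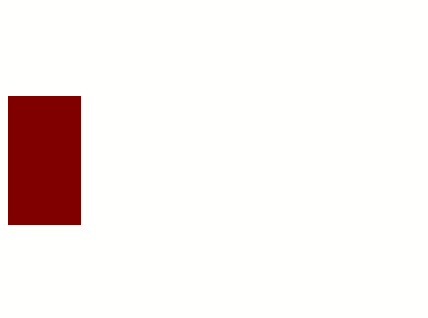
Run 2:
px0 = 8
py0 = 96
px1 = 80
py1 = 224
color = 'maroon'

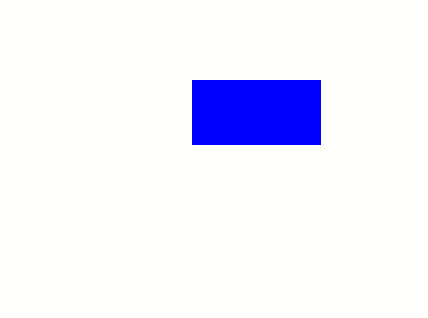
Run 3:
px0 = 192
py0 = 80
px1 = 320
py1 = 144
color = 'blue'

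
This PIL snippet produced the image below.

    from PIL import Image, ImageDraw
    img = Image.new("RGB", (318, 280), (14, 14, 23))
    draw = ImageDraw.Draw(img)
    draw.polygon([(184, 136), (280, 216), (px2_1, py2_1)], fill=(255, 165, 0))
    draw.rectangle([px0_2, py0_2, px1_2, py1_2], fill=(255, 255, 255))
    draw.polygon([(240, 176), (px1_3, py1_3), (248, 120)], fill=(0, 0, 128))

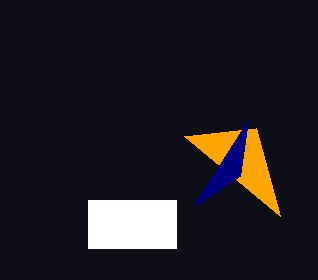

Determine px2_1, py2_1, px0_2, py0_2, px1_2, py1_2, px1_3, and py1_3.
px2_1 = 256, py2_1 = 128, px0_2 = 88, py0_2 = 200, px1_2 = 176, py1_2 = 248, px1_3 = 192, py1_3 = 208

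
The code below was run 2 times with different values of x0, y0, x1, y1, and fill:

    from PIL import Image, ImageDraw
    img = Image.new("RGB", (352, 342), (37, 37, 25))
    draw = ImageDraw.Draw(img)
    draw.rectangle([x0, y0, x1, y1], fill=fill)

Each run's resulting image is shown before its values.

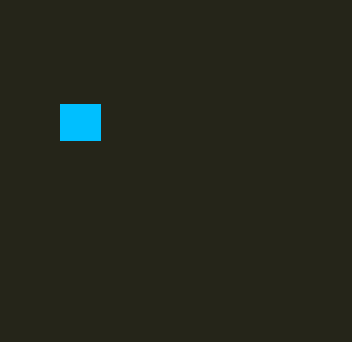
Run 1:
x0 = 60, y0 = 104, x1 = 100, y1 = 140, fill = 'deepskyblue'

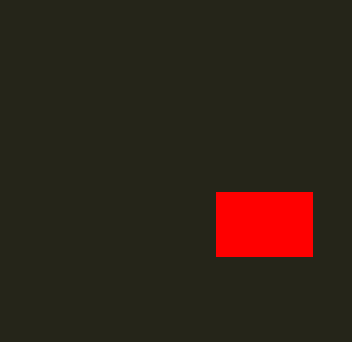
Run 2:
x0 = 216; y0 = 192; x1 = 312; y1 = 256; fill = 'red'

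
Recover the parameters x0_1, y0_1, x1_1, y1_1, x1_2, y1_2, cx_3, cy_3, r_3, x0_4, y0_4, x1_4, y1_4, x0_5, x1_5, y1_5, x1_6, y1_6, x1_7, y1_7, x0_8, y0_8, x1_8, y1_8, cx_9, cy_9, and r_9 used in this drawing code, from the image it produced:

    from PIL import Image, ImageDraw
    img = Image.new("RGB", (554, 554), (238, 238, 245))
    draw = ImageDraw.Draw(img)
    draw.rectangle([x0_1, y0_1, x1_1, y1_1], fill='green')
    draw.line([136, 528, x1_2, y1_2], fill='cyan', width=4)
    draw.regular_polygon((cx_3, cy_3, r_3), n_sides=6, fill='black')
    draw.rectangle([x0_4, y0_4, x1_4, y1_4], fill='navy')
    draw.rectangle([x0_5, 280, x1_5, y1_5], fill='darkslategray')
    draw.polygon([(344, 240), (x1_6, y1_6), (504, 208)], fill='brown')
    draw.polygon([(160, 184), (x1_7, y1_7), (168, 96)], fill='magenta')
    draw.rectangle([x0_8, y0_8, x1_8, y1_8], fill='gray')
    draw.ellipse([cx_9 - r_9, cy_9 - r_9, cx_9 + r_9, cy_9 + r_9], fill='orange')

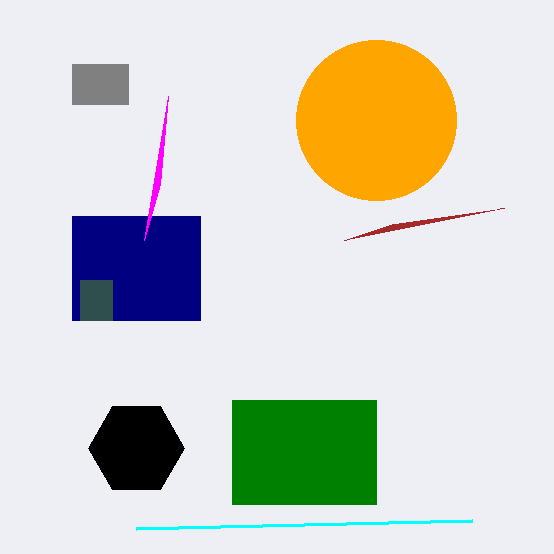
x0_1 = 232, y0_1 = 400, x1_1 = 376, y1_1 = 504, x1_2 = 472, y1_2 = 520, cx_3 = 136, cy_3 = 448, r_3 = 48, x0_4 = 72, y0_4 = 216, x1_4 = 200, y1_4 = 320, x0_5 = 80, x1_5 = 112, y1_5 = 320, x1_6 = 392, y1_6 = 224, x1_7 = 144, y1_7 = 240, x0_8 = 72, y0_8 = 64, x1_8 = 128, y1_8 = 104, cx_9 = 376, cy_9 = 120, r_9 = 80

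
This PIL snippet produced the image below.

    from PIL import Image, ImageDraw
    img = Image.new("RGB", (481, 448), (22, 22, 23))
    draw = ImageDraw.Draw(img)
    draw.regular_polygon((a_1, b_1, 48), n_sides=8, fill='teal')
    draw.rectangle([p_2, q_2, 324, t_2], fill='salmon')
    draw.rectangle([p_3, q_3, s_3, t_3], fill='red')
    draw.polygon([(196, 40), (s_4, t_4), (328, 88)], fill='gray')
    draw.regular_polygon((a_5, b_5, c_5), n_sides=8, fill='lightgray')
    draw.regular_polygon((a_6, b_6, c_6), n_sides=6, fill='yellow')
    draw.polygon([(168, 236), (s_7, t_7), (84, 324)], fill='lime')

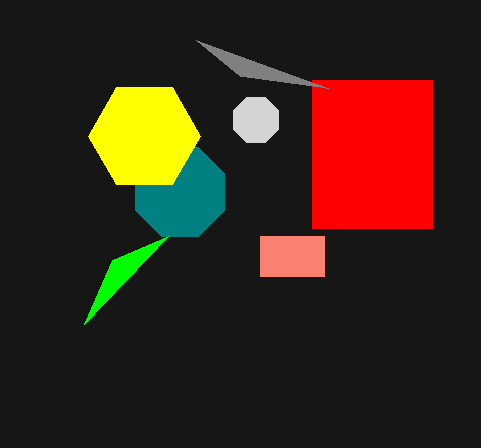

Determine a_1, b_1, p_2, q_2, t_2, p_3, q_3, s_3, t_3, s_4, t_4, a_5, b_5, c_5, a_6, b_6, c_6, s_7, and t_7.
a_1 = 180
b_1 = 192
p_2 = 260
q_2 = 236
t_2 = 276
p_3 = 312
q_3 = 80
s_3 = 432
t_3 = 228
s_4 = 240
t_4 = 76
a_5 = 256
b_5 = 120
c_5 = 24
a_6 = 144
b_6 = 136
c_6 = 56
s_7 = 112
t_7 = 260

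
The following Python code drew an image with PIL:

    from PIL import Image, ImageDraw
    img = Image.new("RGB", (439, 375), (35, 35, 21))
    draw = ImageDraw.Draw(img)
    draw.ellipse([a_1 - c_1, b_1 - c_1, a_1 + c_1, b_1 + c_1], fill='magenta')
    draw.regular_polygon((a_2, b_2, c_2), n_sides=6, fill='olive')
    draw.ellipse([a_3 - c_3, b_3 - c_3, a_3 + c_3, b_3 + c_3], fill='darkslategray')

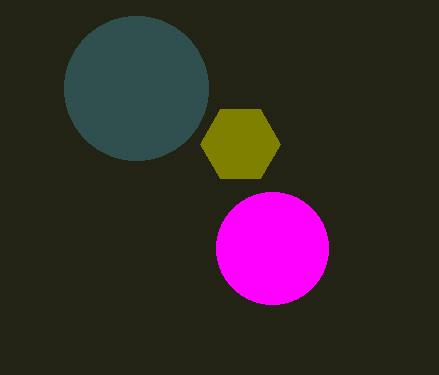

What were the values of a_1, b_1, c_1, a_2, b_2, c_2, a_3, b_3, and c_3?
a_1 = 272; b_1 = 248; c_1 = 56; a_2 = 240; b_2 = 144; c_2 = 40; a_3 = 136; b_3 = 88; c_3 = 72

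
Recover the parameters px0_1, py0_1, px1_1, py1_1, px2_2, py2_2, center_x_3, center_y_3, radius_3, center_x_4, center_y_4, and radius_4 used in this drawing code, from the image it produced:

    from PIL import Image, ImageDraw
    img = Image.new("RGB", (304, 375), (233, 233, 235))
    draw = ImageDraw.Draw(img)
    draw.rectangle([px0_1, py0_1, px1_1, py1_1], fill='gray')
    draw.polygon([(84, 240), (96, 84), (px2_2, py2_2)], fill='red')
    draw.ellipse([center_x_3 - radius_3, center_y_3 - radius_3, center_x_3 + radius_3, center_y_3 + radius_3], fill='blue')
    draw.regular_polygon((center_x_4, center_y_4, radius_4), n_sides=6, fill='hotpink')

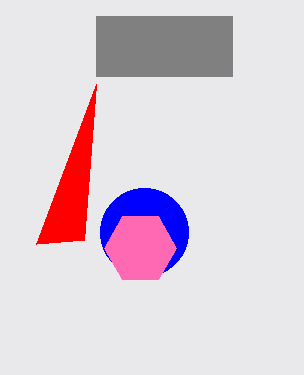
px0_1 = 96; py0_1 = 16; px1_1 = 232; py1_1 = 76; px2_2 = 36; py2_2 = 244; center_x_3 = 144; center_y_3 = 232; radius_3 = 44; center_x_4 = 140; center_y_4 = 248; radius_4 = 36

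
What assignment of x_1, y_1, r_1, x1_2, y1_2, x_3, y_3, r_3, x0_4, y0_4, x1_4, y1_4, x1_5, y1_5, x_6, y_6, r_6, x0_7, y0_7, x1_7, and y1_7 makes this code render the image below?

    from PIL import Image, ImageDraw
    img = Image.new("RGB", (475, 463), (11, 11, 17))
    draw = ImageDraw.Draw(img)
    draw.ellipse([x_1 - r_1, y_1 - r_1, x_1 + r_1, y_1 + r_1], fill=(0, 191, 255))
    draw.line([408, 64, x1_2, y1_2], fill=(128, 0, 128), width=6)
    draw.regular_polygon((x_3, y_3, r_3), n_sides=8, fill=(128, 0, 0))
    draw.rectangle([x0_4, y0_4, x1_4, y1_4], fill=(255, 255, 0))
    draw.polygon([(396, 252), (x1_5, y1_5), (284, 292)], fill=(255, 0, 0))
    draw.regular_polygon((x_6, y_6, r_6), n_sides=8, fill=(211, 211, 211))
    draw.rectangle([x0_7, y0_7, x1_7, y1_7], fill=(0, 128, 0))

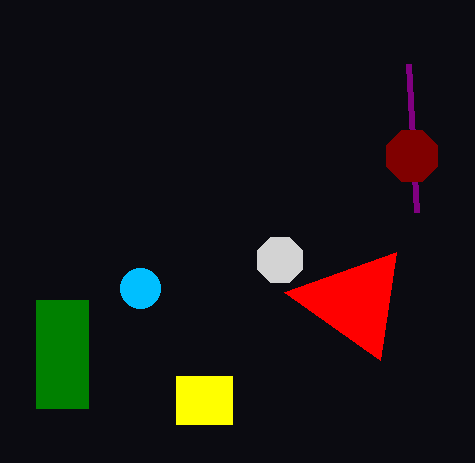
x_1 = 140; y_1 = 288; r_1 = 20; x1_2 = 416; y1_2 = 212; x_3 = 412; y_3 = 156; r_3 = 28; x0_4 = 176; y0_4 = 376; x1_4 = 232; y1_4 = 424; x1_5 = 380; y1_5 = 360; x_6 = 280; y_6 = 260; r_6 = 24; x0_7 = 36; y0_7 = 300; x1_7 = 88; y1_7 = 408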